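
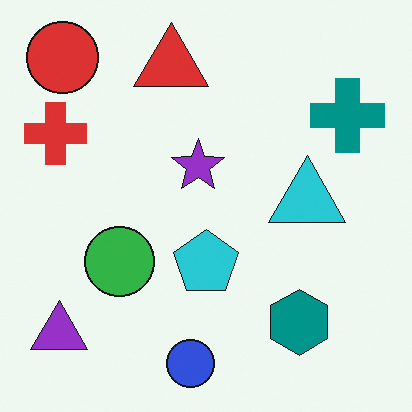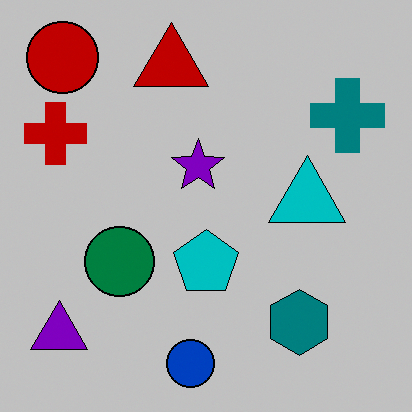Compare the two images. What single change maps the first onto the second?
This is the original image aggressively posterized.

Each flat color has snapped to a coarser quantized level — most visibly, the near-white background has dropped to a flat grey.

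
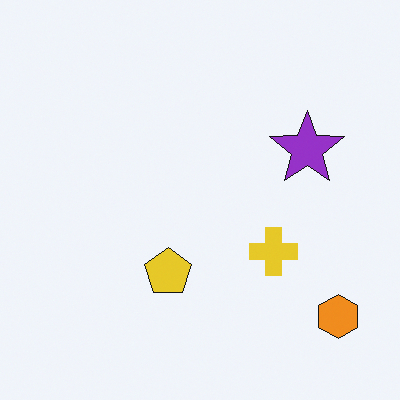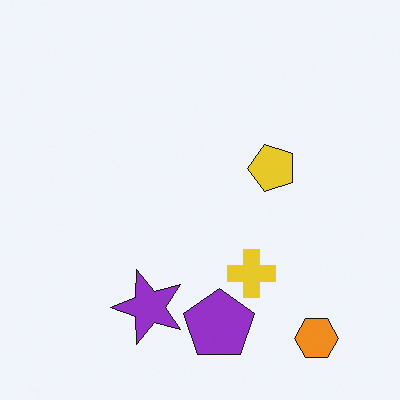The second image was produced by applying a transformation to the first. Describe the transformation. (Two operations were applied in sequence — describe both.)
Transposed (reflected across the top-left ↔ bottom-right diagonal), then overlaid with an additional purple pentagon.

Shapes have swapped their row and column positions — what was in the top-right is now in the bottom-left — a diagonal reflection. A purple pentagon appears in the second image that is absent from the first.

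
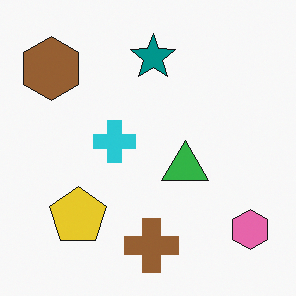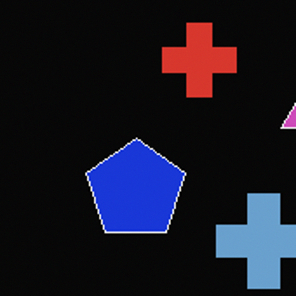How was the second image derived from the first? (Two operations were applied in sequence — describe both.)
It was color-inverted (negative), then cropped tightly and scaled back up.

The light background has become dark and every shape's color is its complement — a photographic negative. The visible shapes are larger and the field of view is narrower; shapes near the original edges may be partly or wholly outside the frame — a crop-and-rescale.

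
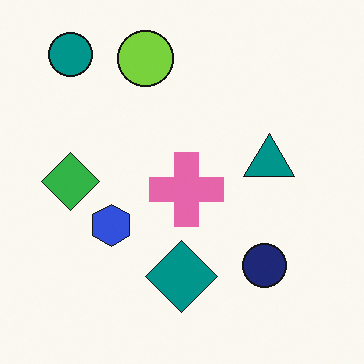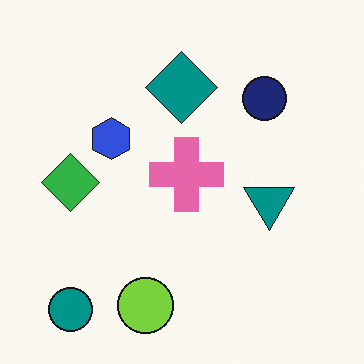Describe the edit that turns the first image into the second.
Flipped vertically (top ↔ bottom).

The teal circle is in the top-left of the first image and the bottom-left of the second — shapes on opposite sides of the horizontal midline have swapped in a mirror flip.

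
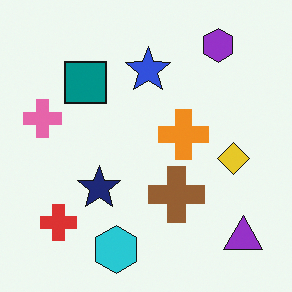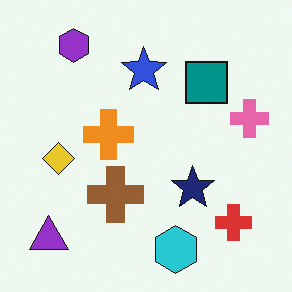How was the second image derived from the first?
This is the original image flipped horizontally (left ↔ right).

The pink cross is in the left of the first image and the right of the second — shapes on opposite sides of the vertical midline have swapped in a mirror flip.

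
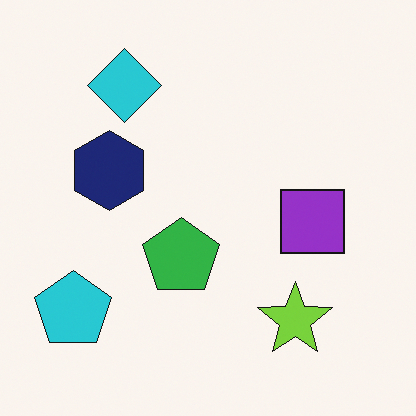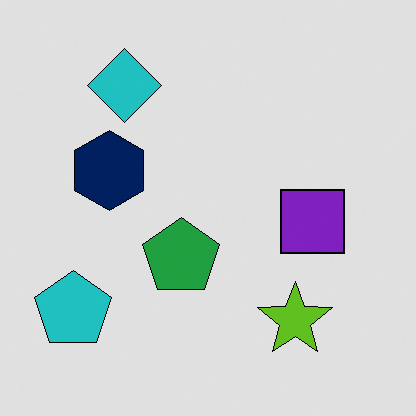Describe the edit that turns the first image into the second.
The second image is the first posterized to a reduced palette.

Each flat color has snapped to a coarser quantized level — most visibly, the near-white background has dropped to a flat grey.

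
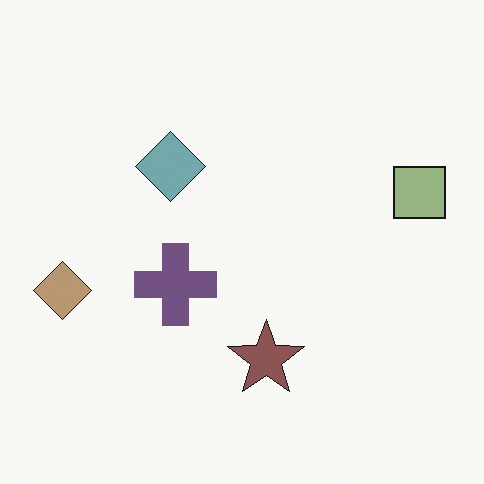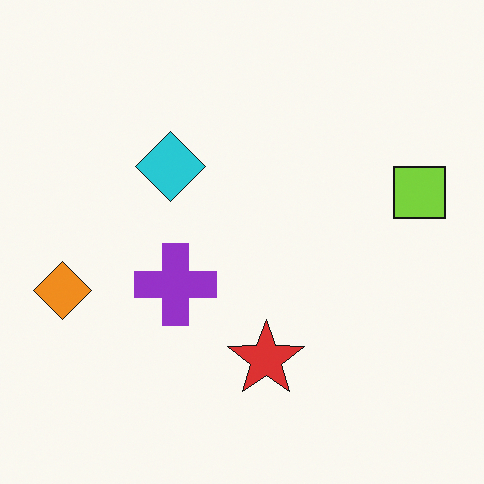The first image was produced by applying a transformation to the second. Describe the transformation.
It was made much more muted (saturation change).

All colors are more muted and greyish — a global saturation change.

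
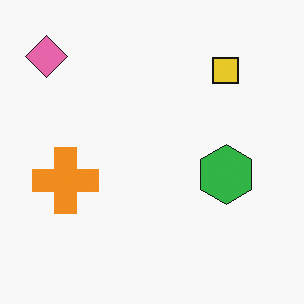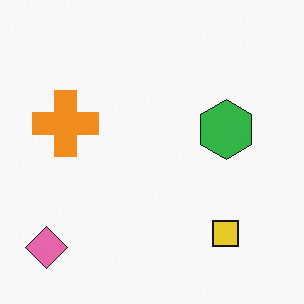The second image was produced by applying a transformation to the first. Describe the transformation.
Flipped vertically (top ↔ bottom).

The pink diamond is in the top-left of the first image and the bottom-left of the second — shapes on opposite sides of the horizontal midline have swapped in a mirror flip.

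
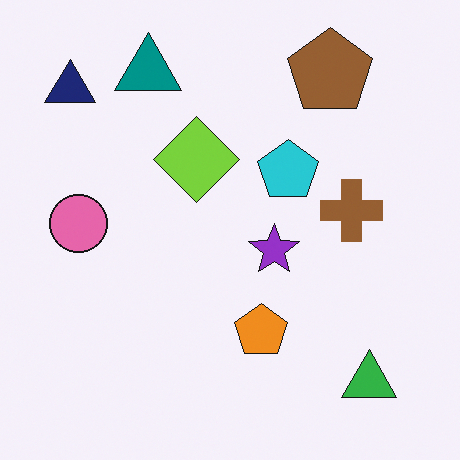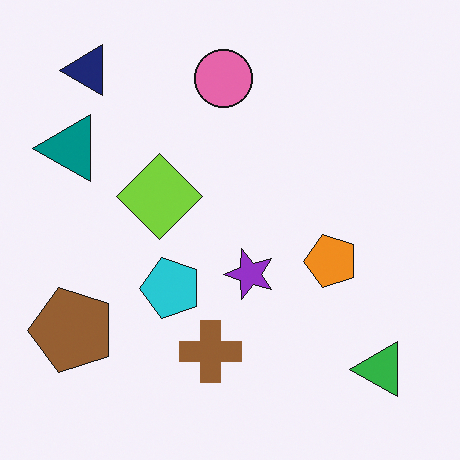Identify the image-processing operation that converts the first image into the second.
Transposed (reflected across the top-left ↔ bottom-right diagonal).

Shapes have swapped their row and column positions — what was in the top-right is now in the bottom-left — a diagonal reflection.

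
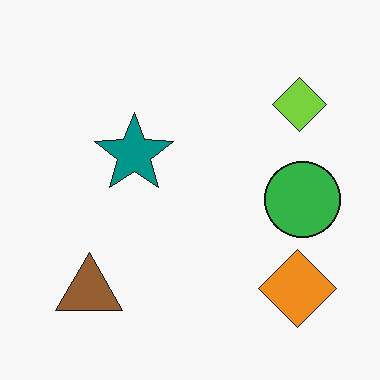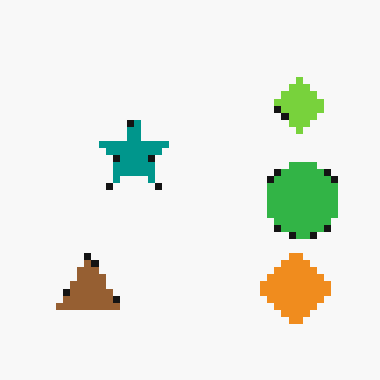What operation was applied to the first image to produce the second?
The transformation is: pixelated into visible square blocks.

Shapes are reduced to large square blocks; fine edges and outlines are lost — a downscale-then-upscale (mosaic) effect.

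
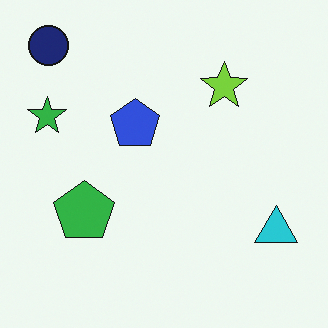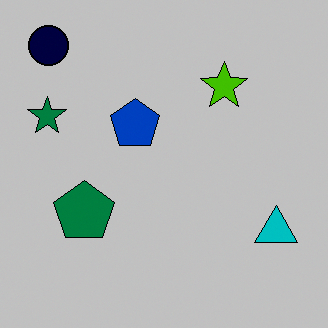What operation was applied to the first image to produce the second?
This is the original image heavily posterized to just a handful of flat colors.

Each flat color has snapped to a coarser quantized level — most visibly, the near-white background has dropped to a flat grey.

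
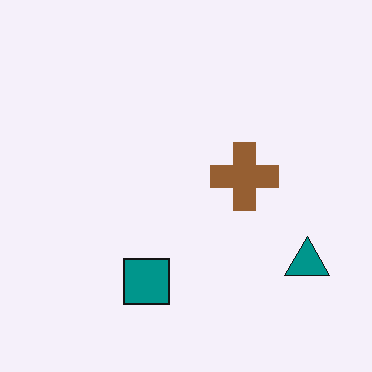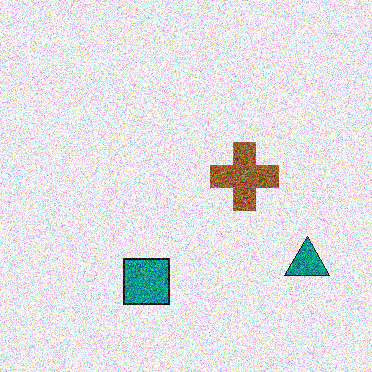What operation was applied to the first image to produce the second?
The transformation is: degraded with heavy additive noise.

Random speckle covers the whole image, including the flat background.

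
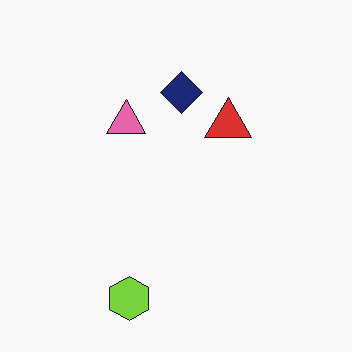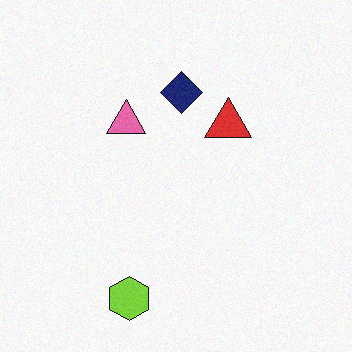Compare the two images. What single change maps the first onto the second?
The transformation is: degraded with light additive noise.

Random speckle covers the whole image, including the flat background.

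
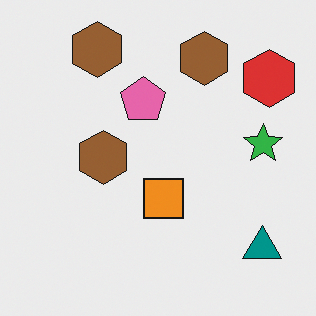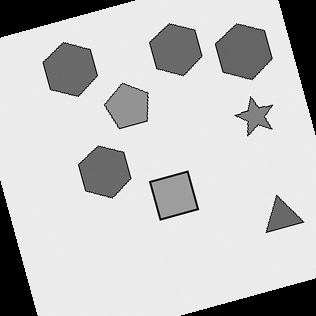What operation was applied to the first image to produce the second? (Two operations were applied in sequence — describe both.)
This is the original image rotated counter-clockwise by a moderate amount, then converted to grayscale.

Every shape is tilted by the same angle and the image corners show triangular fill wedges — a whole-image rotation by a non-right angle. All color is removed — every shape is now a shade of grey.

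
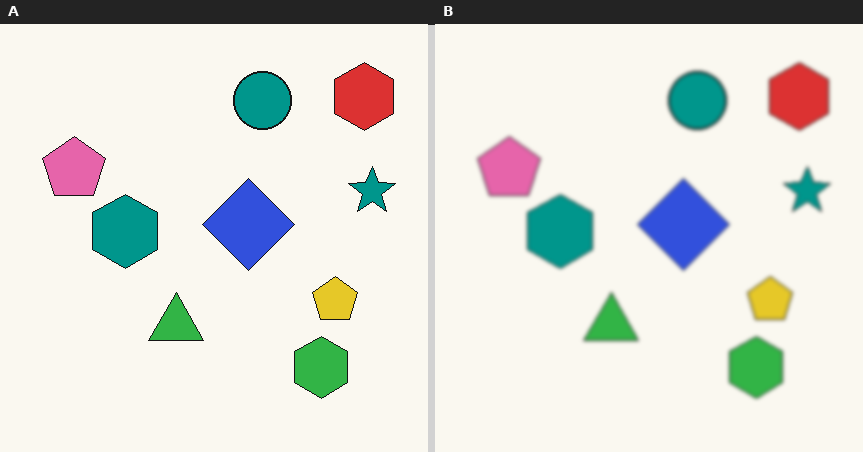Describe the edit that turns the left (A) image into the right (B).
This is the original image slightly softened.

Shape edges and outlines are uniformly softened across the whole image.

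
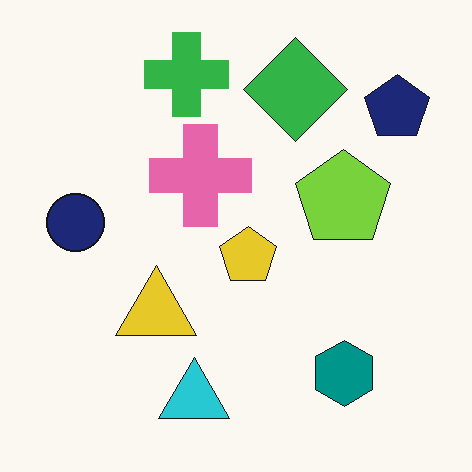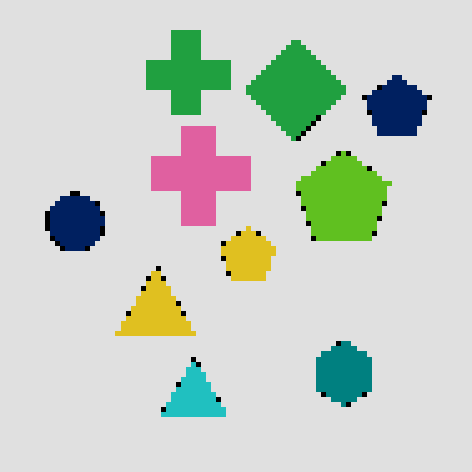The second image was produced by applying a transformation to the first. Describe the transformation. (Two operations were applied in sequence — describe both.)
The image was lightly pixelated (a mild mosaic effect), then moderately posterized.

Shapes are reduced to large square blocks; fine edges and outlines are lost — a downscale-then-upscale (mosaic) effect. Each flat color has snapped to a coarser quantized level — most visibly, the near-white background has dropped to a flat grey.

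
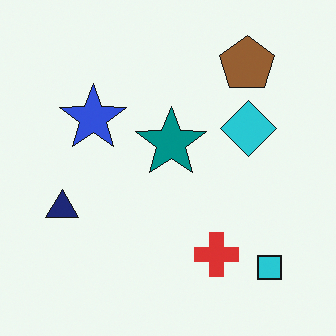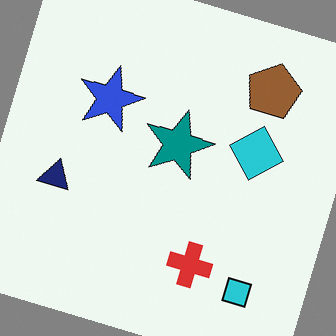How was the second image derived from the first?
The image was rotated clockwise by a moderate amount.

Every shape is tilted by the same angle and the image corners show triangular fill wedges — a whole-image rotation by a non-right angle.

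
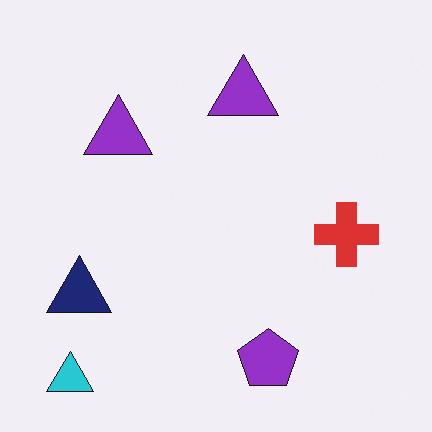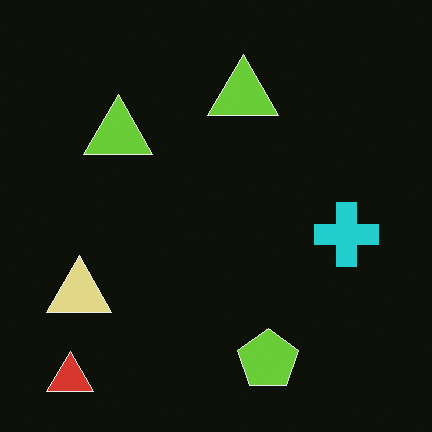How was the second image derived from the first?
The second image is the first color-inverted (negative).

The light background has become dark and every shape's color is its complement — a photographic negative.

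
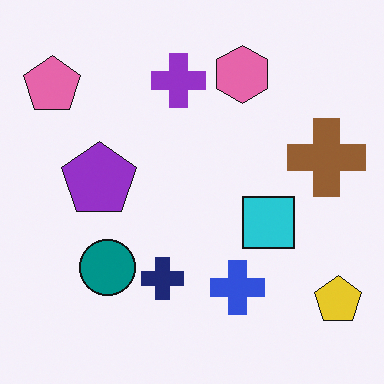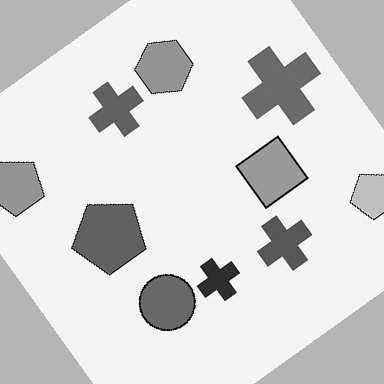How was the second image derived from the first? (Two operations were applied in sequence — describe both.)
The transformation is: converted to grayscale, then rotated counter-clockwise by a large amount — several tens of degrees.

All color is removed — every shape is now a shade of grey. Every shape is tilted by the same angle and the image corners show triangular fill wedges — a whole-image rotation by a non-right angle.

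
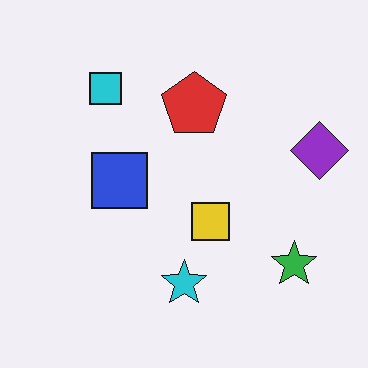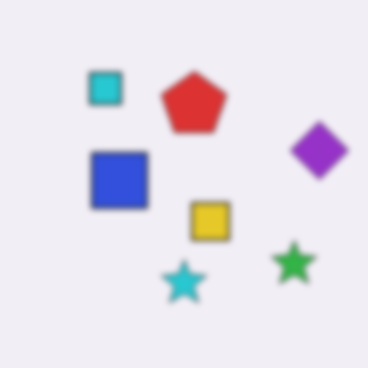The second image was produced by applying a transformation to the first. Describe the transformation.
This is the original image moderately blurred.

Shape edges and outlines are uniformly softened across the whole image.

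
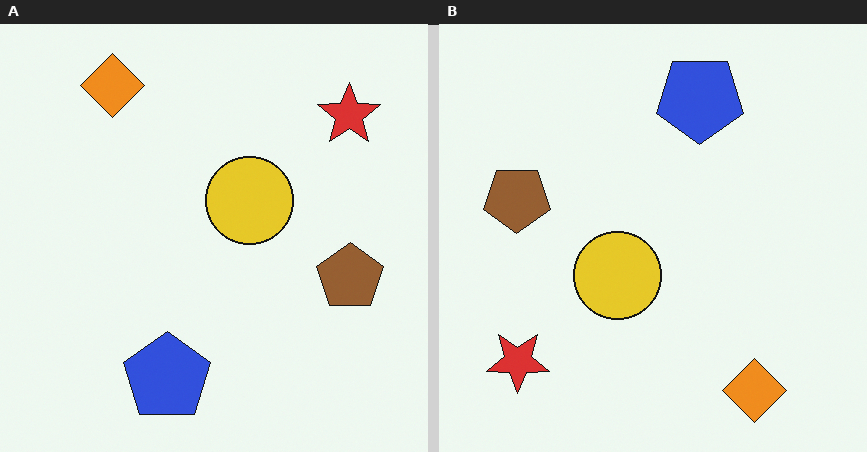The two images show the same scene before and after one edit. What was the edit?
This is the original image rotated 180°.

The orange diamond sits in the top-left of the left (A) image and the bottom-right of the right (B) — consistent with a whole-image 180° rotation.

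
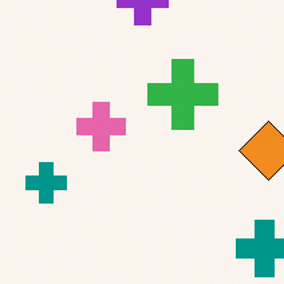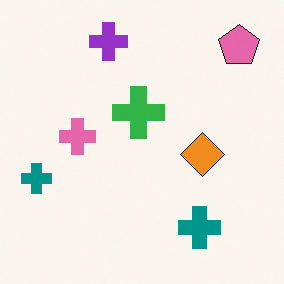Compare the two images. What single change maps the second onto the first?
The transformation is: cropped slightly and scaled back up.

The visible shapes are larger and the field of view is narrower; shapes near the original edges may be partly or wholly outside the frame — a crop-and-rescale.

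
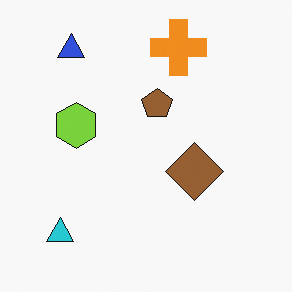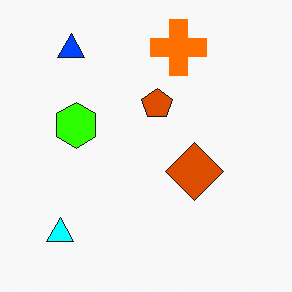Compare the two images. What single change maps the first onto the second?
This is the original image heavily oversaturated.

All colors are more vivid — a global saturation change.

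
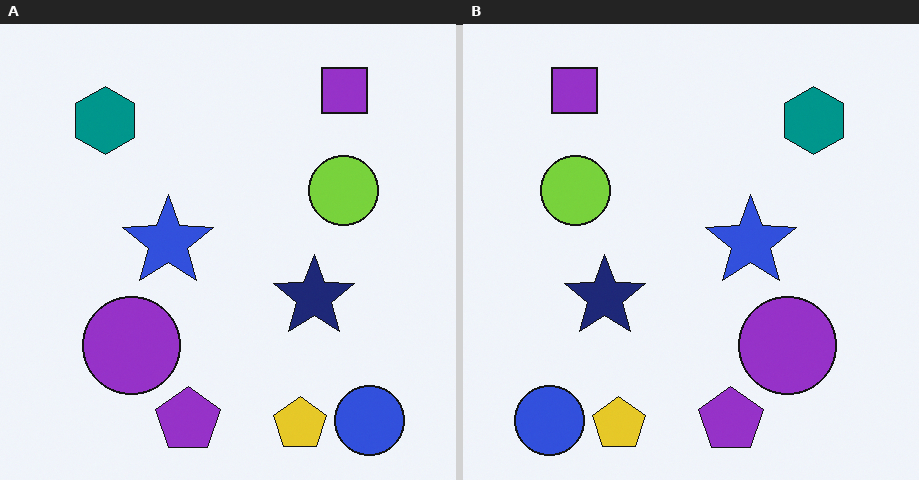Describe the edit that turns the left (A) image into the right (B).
This is the original image flipped horizontally (left ↔ right).

The blue circle is in the bottom-right of the left (A) image and the bottom-left of the right (B) — shapes on opposite sides of the vertical midline have swapped in a mirror flip.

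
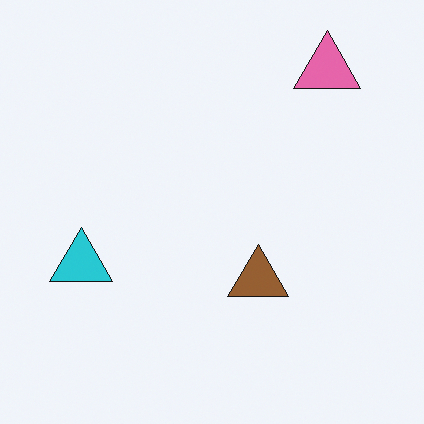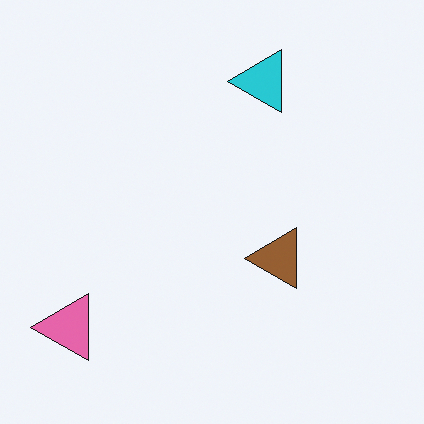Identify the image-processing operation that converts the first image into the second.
The transformation is: transposed (reflected across the top-left ↔ bottom-right diagonal).

Shapes have swapped their row and column positions — what was in the top-right is now in the bottom-left — a diagonal reflection.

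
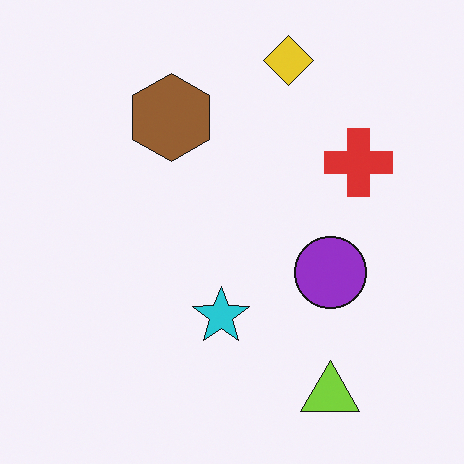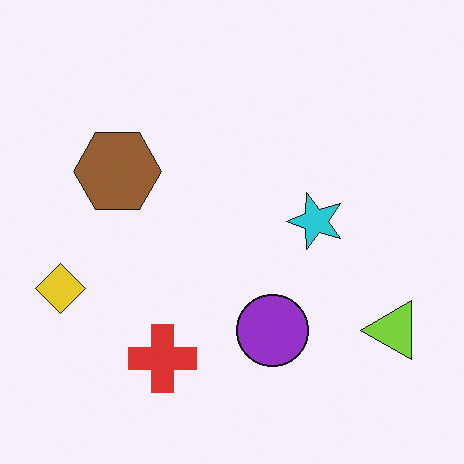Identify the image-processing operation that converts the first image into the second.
The transformation is: transposed (reflected across the top-left ↔ bottom-right diagonal).

Shapes have swapped their row and column positions — what was in the top-right is now in the bottom-left — a diagonal reflection.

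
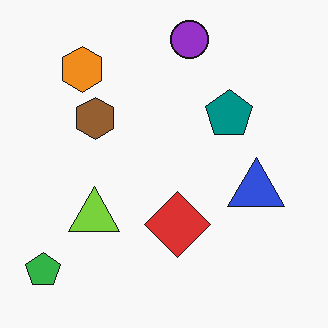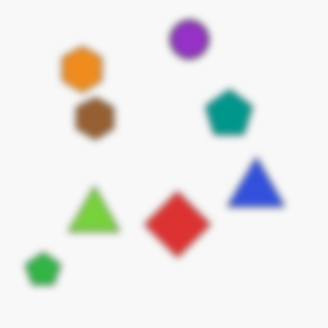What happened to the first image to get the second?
The transformation is: noticeably gaussian-blurred.

Shape edges and outlines are uniformly softened across the whole image.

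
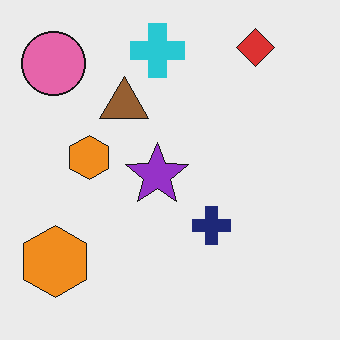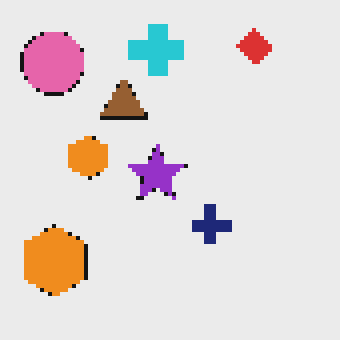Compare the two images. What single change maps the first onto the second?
This is the original image mildly pixelated.

Shapes are reduced to large square blocks; fine edges and outlines are lost — a downscale-then-upscale (mosaic) effect.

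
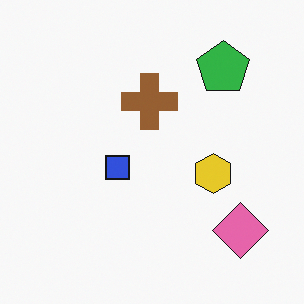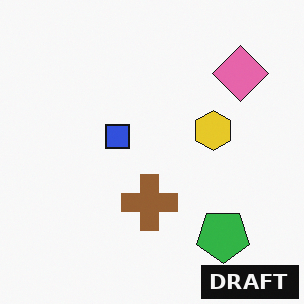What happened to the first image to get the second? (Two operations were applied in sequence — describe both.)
The image was flipped vertically (top ↔ bottom), then watermarked with the text "DRAFT" in the lower-right corner.

The green pentagon is in the top-right of the first image and the bottom-right of the second — shapes on opposite sides of the horizontal midline have swapped in a mirror flip. A dark label reading "DRAFT" appears in the lower-right corner.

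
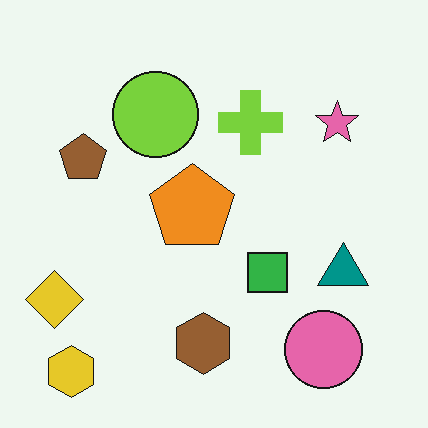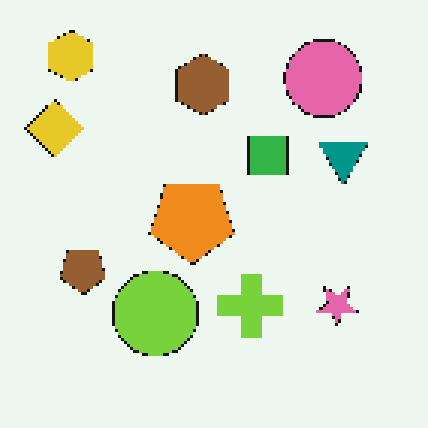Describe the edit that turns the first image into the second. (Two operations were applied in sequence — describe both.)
The second image is the first flipped vertically (top ↔ bottom), then lightly pixelated (a mild mosaic effect).

The yellow hexagon is in the bottom-left of the first image and the top-left of the second — shapes on opposite sides of the horizontal midline have swapped in a mirror flip. Shapes are reduced to large square blocks; fine edges and outlines are lost — a downscale-then-upscale (mosaic) effect.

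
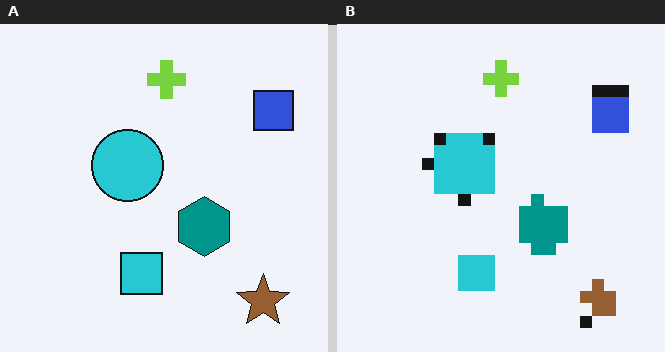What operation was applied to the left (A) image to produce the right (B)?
Heavily pixelated into large blocks.

Shapes are reduced to large square blocks; fine edges and outlines are lost — a downscale-then-upscale (mosaic) effect.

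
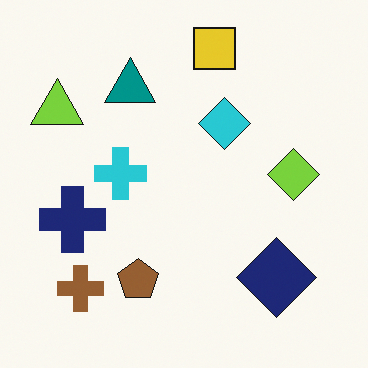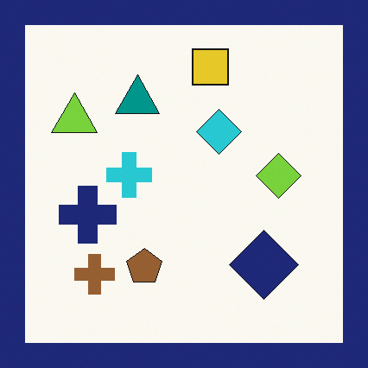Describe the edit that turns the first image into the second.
The second image is the first framed with a navy border.

A solid navy frame runs around the edge of the second image, with the content slightly shrunk inside it.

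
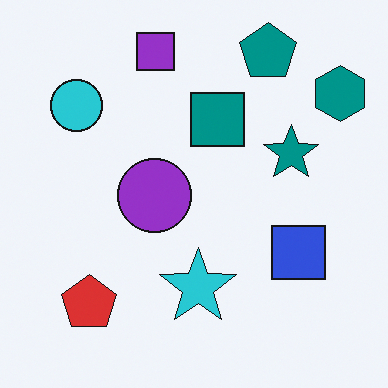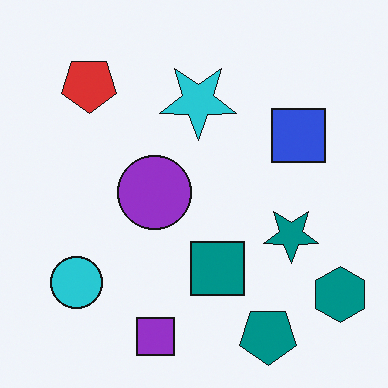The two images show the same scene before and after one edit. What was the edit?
The second image is the first flipped vertically (top ↔ bottom).

The purple square is in the top of the first image and the bottom of the second — shapes on opposite sides of the horizontal midline have swapped in a mirror flip.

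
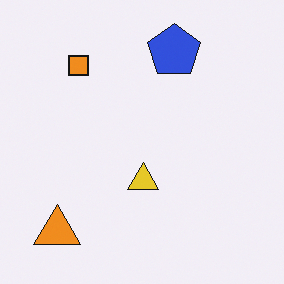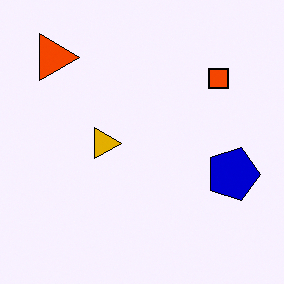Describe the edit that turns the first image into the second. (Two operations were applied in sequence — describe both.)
The second image is the first rotated 90° clockwise, then boosted in contrast.

The orange triangle sits in the bottom-left of the first image and the top-left of the second — consistent with a whole-image 90° clockwise rotation. Tones are pushed away from mid-grey across the whole image — a global contrast change.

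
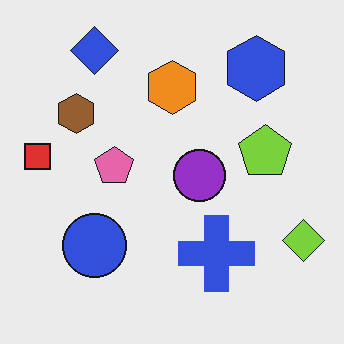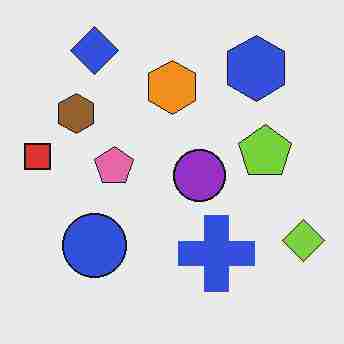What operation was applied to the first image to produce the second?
The transformation is: degraded with heavy JPEG compression.

Blocky 8×8 compression artifacts appear around shape edges and the flat background shows ringing — characteristic JPEG degradation.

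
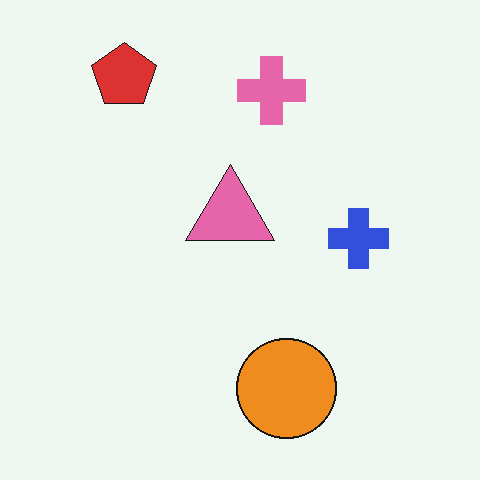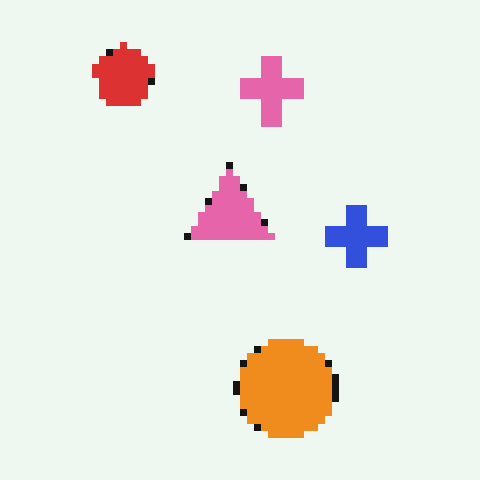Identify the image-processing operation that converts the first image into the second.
The image was pixelated into visible square blocks.

Shapes are reduced to large square blocks; fine edges and outlines are lost — a downscale-then-upscale (mosaic) effect.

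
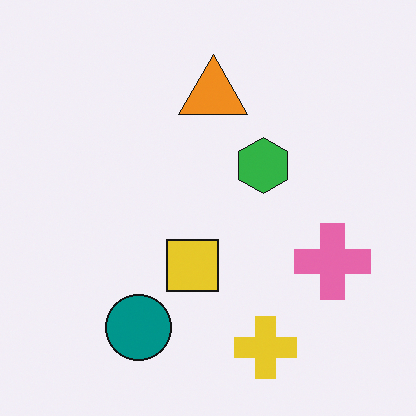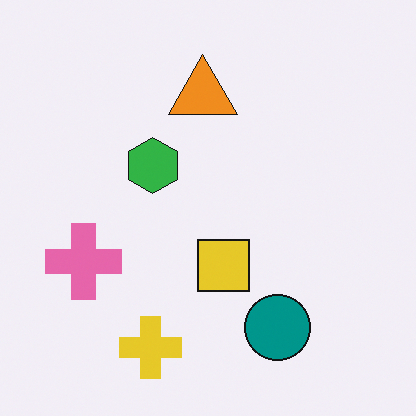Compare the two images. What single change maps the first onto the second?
This is the original image flipped horizontally (left ↔ right).

The pink cross is in the right of the first image and the left of the second — shapes on opposite sides of the vertical midline have swapped in a mirror flip.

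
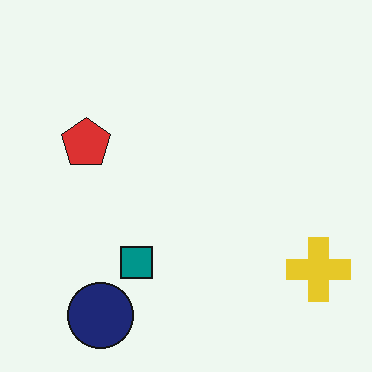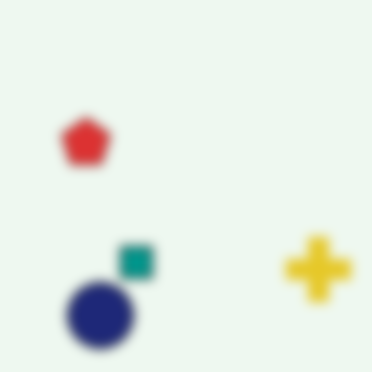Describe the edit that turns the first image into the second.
This is the original image heavily blurred.

Shape edges and outlines are uniformly softened across the whole image.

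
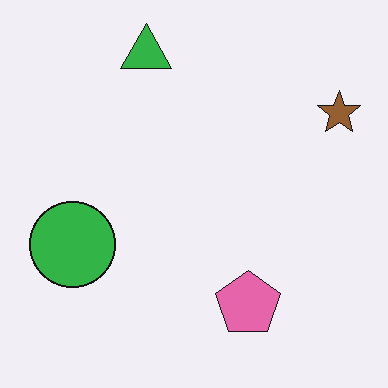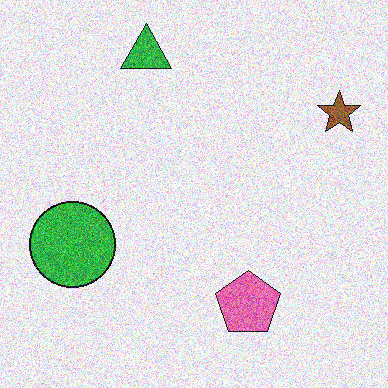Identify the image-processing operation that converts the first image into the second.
The second image is the first degraded with heavy additive noise.

Random speckle covers the whole image, including the flat background.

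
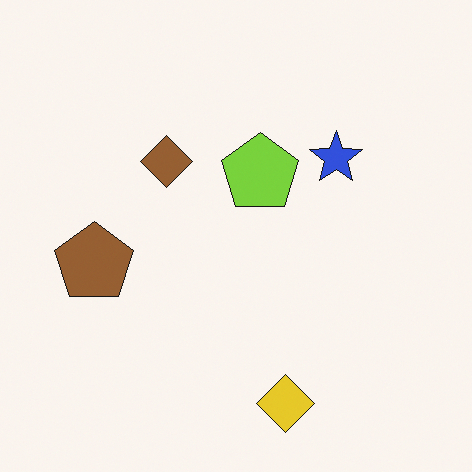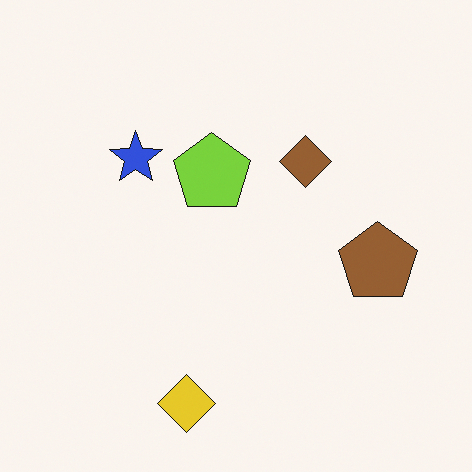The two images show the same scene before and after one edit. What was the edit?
The transformation is: flipped horizontally (left ↔ right).

The brown pentagon is in the left of the first image and the right of the second — shapes on opposite sides of the vertical midline have swapped in a mirror flip.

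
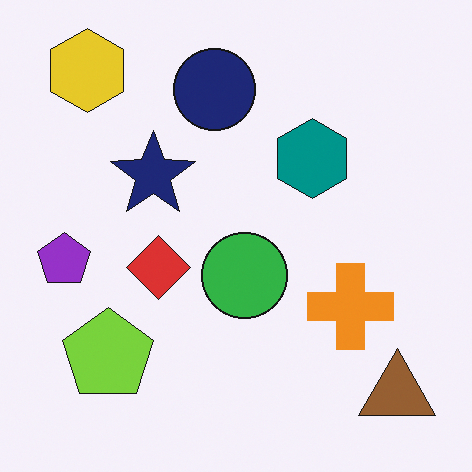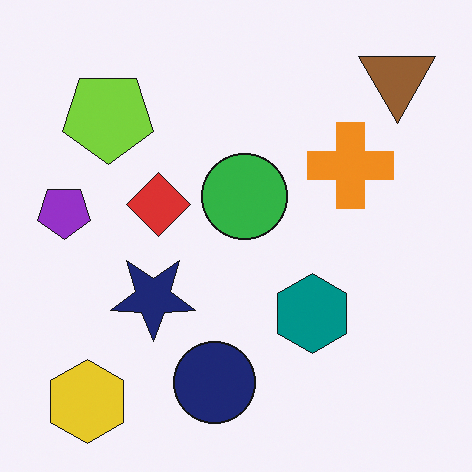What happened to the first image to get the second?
The image was flipped vertically (top ↔ bottom).

The yellow hexagon is in the top-left of the first image and the bottom-left of the second — shapes on opposite sides of the horizontal midline have swapped in a mirror flip.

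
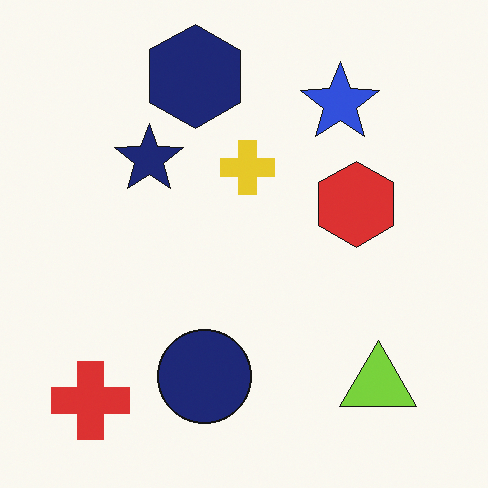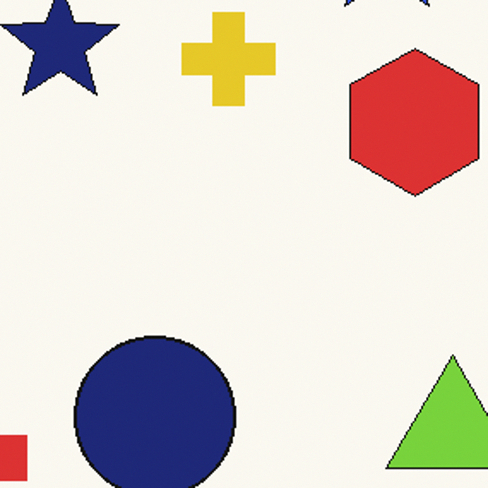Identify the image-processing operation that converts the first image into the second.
The image was cropped to a noticeably smaller region and rescaled.

The visible shapes are larger and the field of view is narrower; shapes near the original edges may be partly or wholly outside the frame — a crop-and-rescale.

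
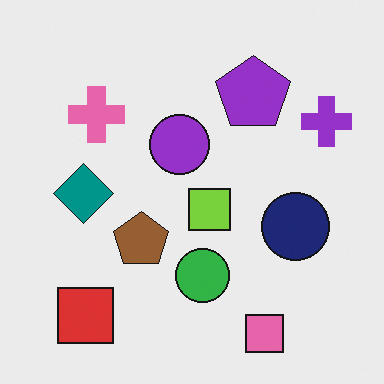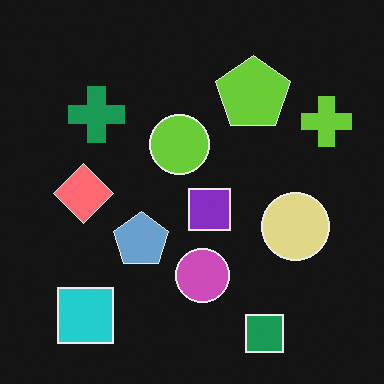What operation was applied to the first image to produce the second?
The second image is the first color-inverted (negative).

The light background has become dark and every shape's color is its complement — a photographic negative.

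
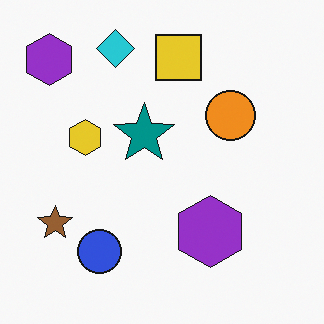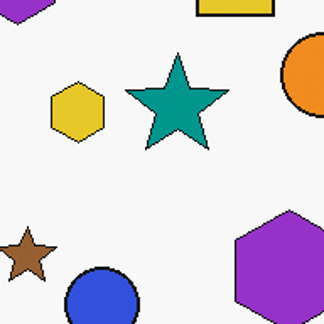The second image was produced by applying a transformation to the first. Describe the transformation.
The transformation is: cropped to a noticeably smaller region and rescaled.

The visible shapes are larger and the field of view is narrower; shapes near the original edges may be partly or wholly outside the frame — a crop-and-rescale.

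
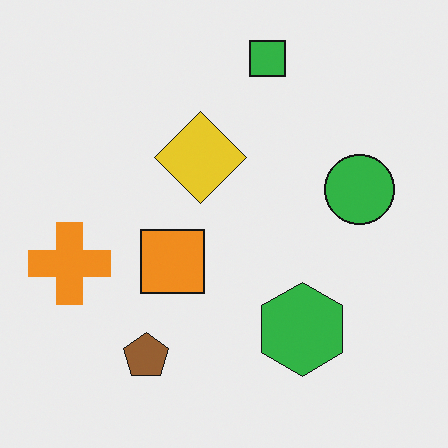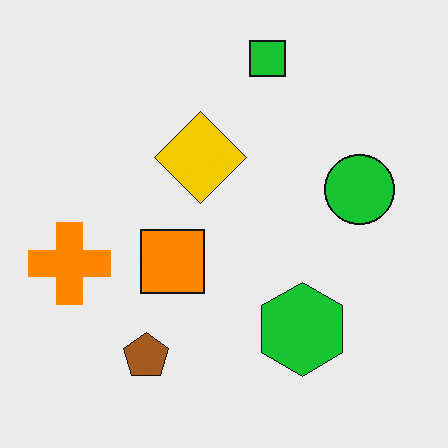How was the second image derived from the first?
The second image is the first slightly oversaturated.

All colors are more vivid — a global saturation change.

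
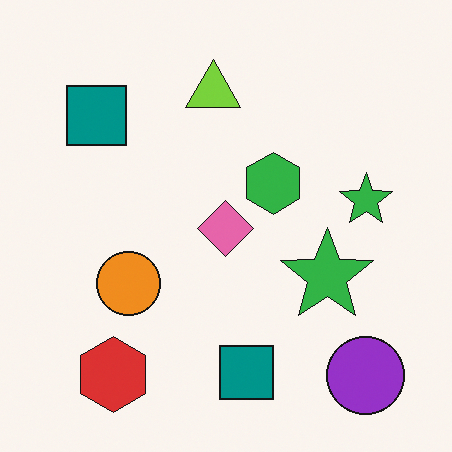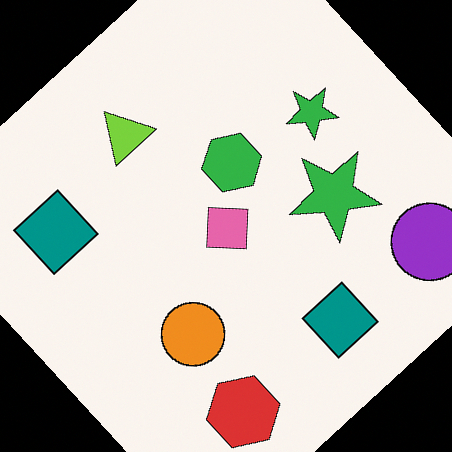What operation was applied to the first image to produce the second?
It was rotated counter-clockwise by a large amount — several tens of degrees.

Every shape is tilted by the same angle and the image corners show triangular fill wedges — a whole-image rotation by a non-right angle.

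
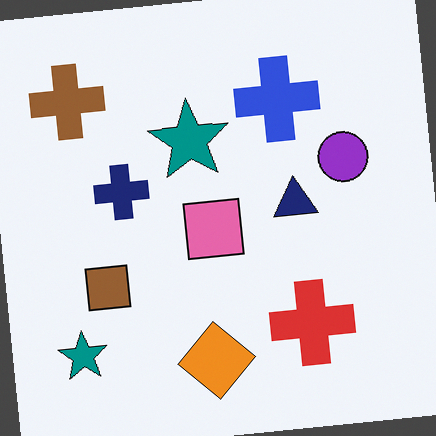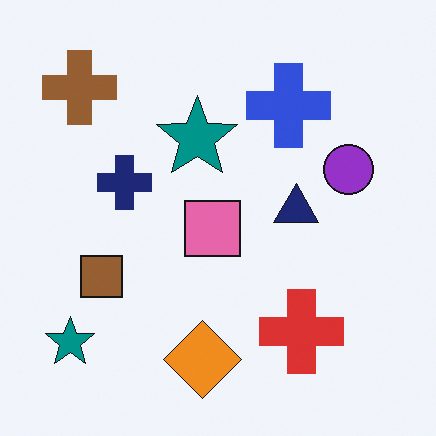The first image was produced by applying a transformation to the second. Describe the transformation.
The transformation is: rotated counter-clockwise by a few degrees.

Every shape is tilted by the same angle and the image corners show triangular fill wedges — a whole-image rotation by a non-right angle.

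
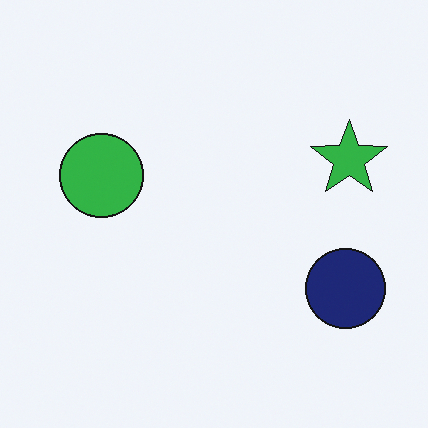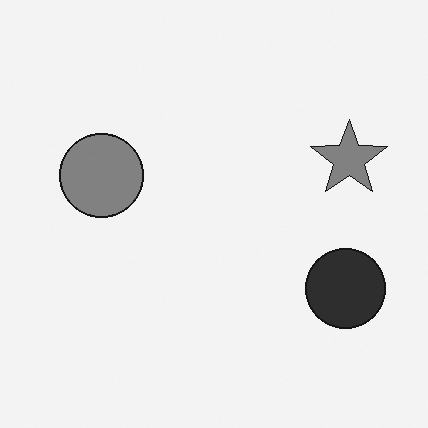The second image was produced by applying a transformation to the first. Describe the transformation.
It was converted to grayscale.

All color is removed — every shape is now a shade of grey.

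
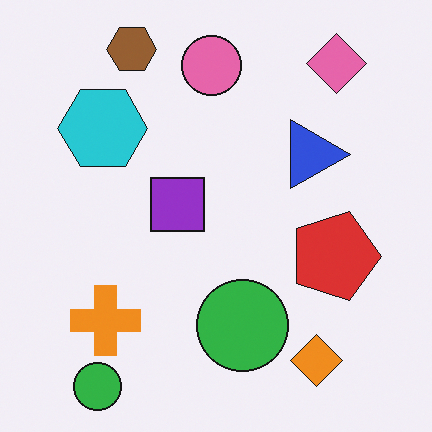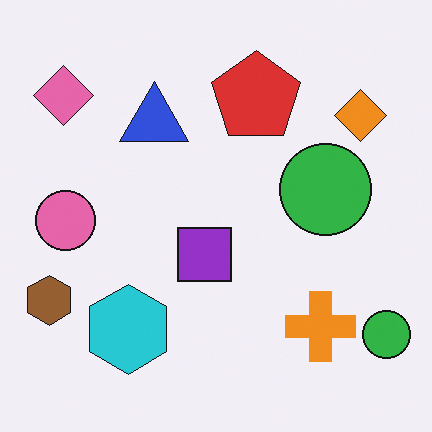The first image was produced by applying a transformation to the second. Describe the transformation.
Rotated 90° clockwise.

The pink diamond sits in the top-left of the second image and the top-right of the first — consistent with a whole-image 90° clockwise rotation.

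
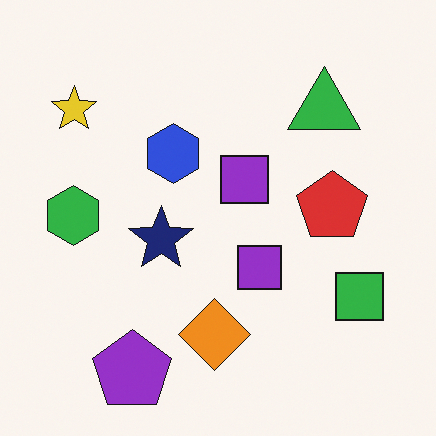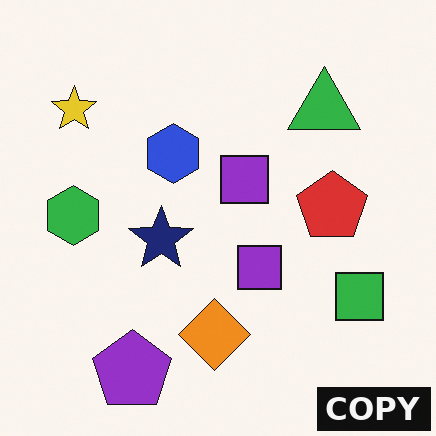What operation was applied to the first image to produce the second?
It was watermarked with the text "COPY" in the lower-right corner.

A dark label reading "COPY" appears in the lower-right corner.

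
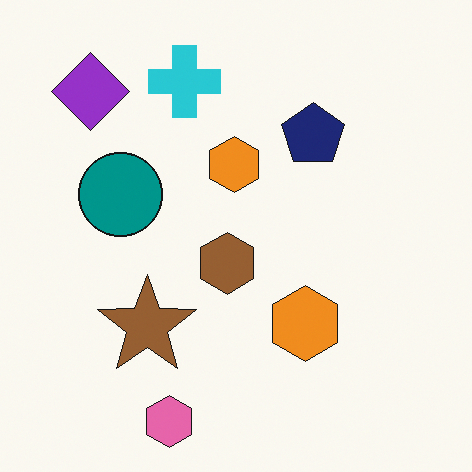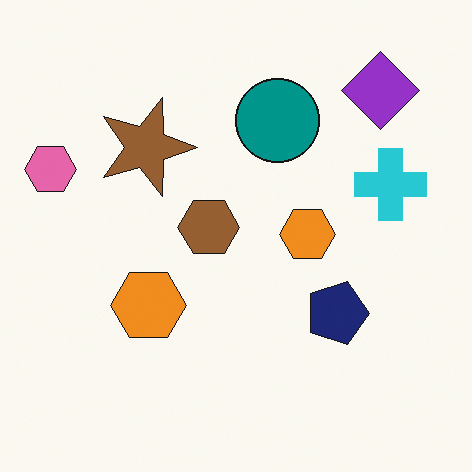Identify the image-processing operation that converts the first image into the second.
This is the original image rotated 90° clockwise.

The purple diamond sits in the top-left of the first image and the top-right of the second — consistent with a whole-image 90° clockwise rotation.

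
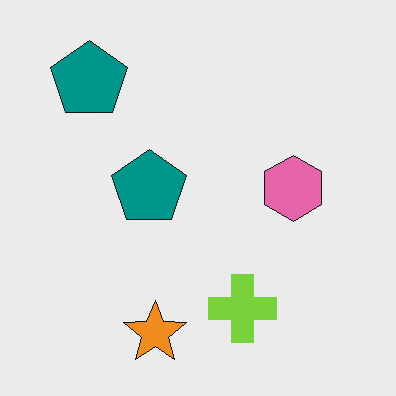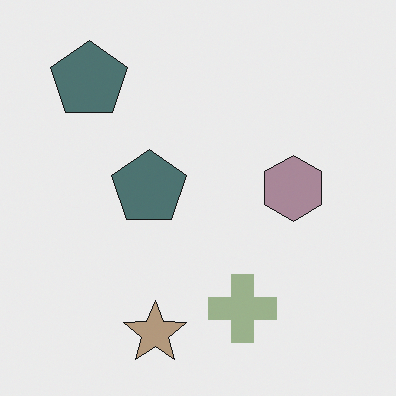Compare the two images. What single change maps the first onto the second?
Made much more muted (saturation change).

All colors are more muted and greyish — a global saturation change.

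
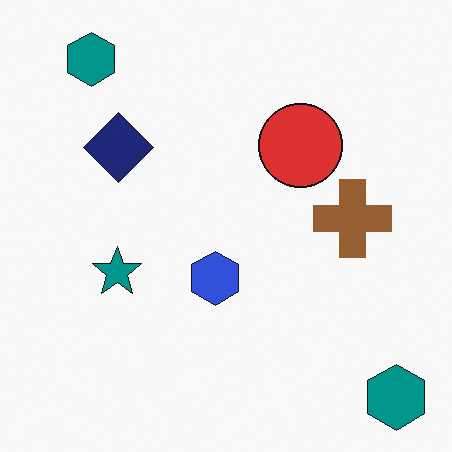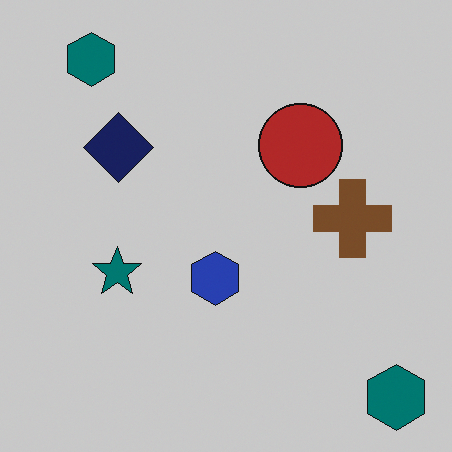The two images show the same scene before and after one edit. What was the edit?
Darkened a little.

Every pixel — background and shapes alike — is uniformly darkened.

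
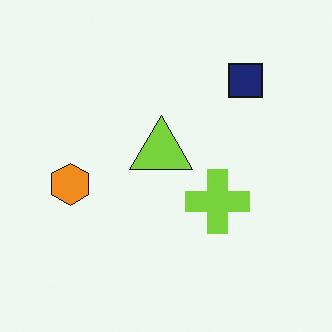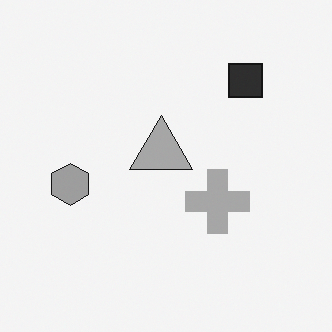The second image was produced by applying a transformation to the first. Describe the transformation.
The transformation is: converted to grayscale.

All color is removed — every shape is now a shade of grey.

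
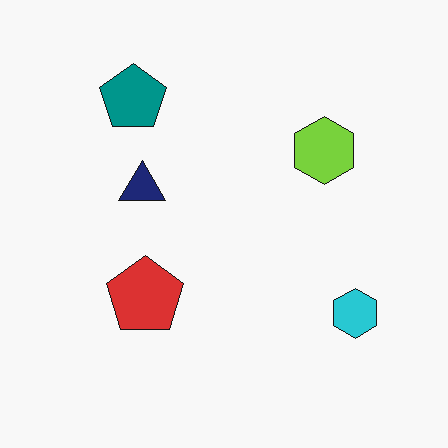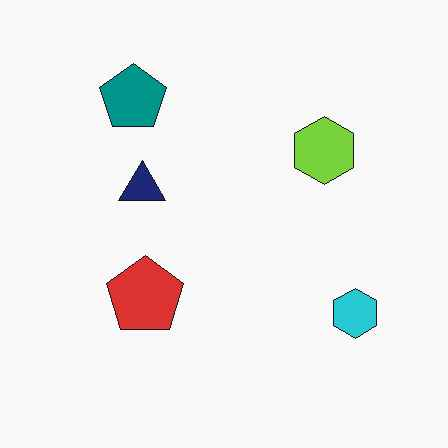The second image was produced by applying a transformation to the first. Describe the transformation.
The second image is the first given moderate JPEG compression.

Blocky 8×8 compression artifacts appear around shape edges and the flat background shows ringing — characteristic JPEG degradation.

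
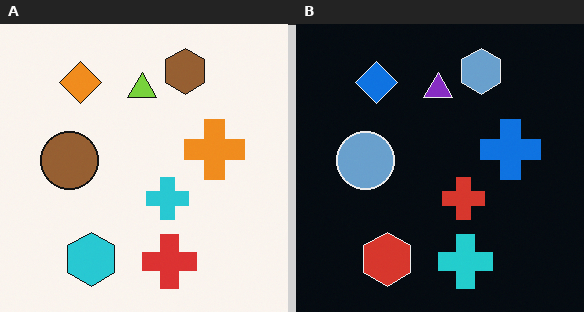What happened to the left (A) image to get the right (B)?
The right (B) image is the left (A) color-inverted (negative).

The light background has become dark and every shape's color is its complement — a photographic negative.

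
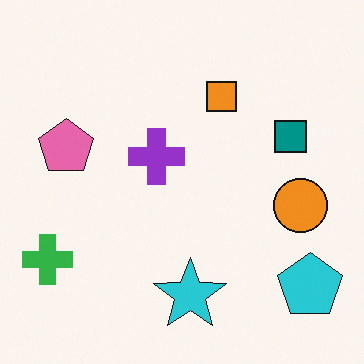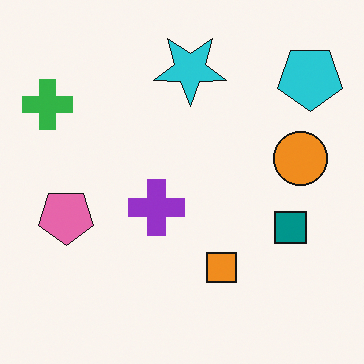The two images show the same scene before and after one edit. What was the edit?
This is the original image flipped vertically (top ↔ bottom).

The cyan star is in the bottom of the first image and the top of the second — shapes on opposite sides of the horizontal midline have swapped in a mirror flip.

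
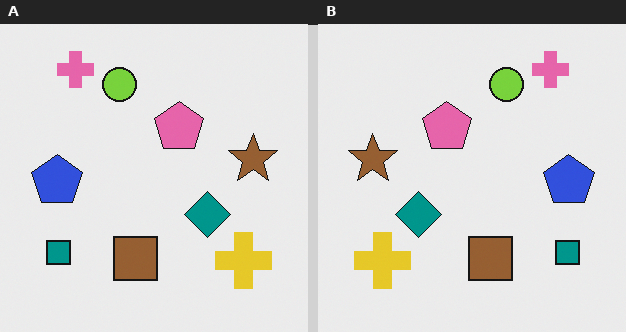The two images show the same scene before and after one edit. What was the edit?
It was flipped horizontally (left ↔ right).

The brown star is in the right of the left (A) image and the left of the right (B) — shapes on opposite sides of the vertical midline have swapped in a mirror flip.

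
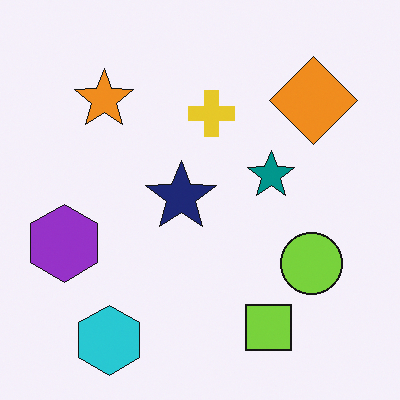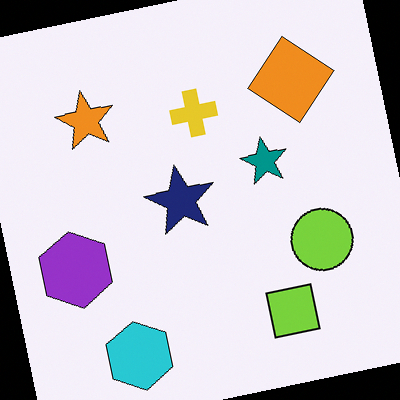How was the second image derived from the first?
The image was rotated counter-clockwise by a few degrees.

Every shape is tilted by the same angle and the image corners show triangular fill wedges — a whole-image rotation by a non-right angle.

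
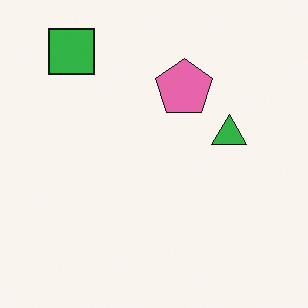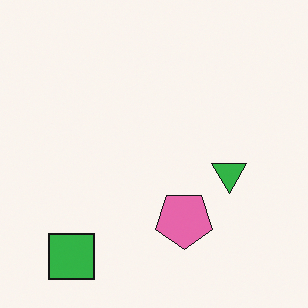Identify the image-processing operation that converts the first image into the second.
The transformation is: flipped vertically (top ↔ bottom).

The green square is in the top-left of the first image and the bottom-left of the second — shapes on opposite sides of the horizontal midline have swapped in a mirror flip.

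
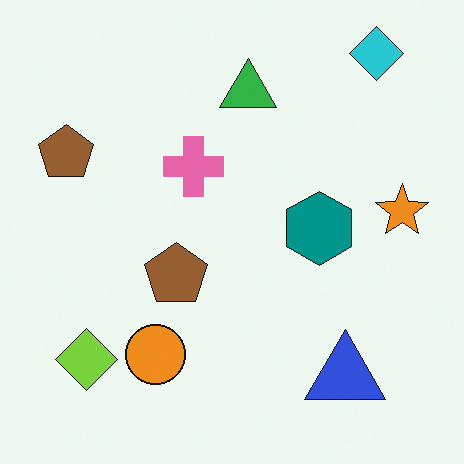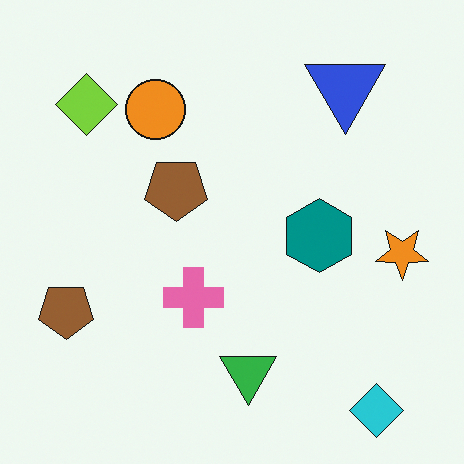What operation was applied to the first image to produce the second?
The transformation is: flipped vertically (top ↔ bottom).

The cyan diamond is in the top-right of the first image and the bottom-right of the second — shapes on opposite sides of the horizontal midline have swapped in a mirror flip.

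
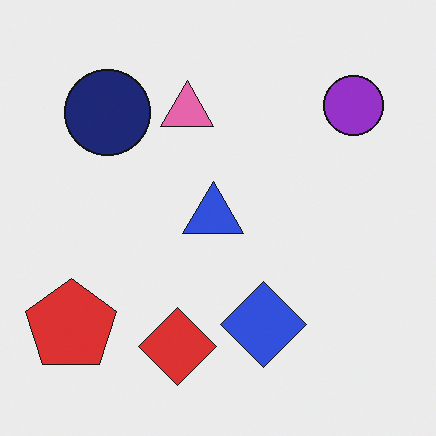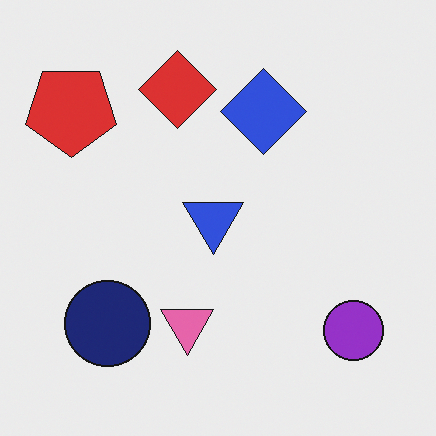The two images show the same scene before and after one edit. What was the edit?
Flipped vertically (top ↔ bottom).

The red diamond is in the bottom of the first image and the top of the second — shapes on opposite sides of the horizontal midline have swapped in a mirror flip.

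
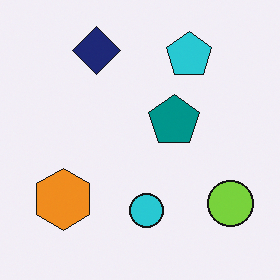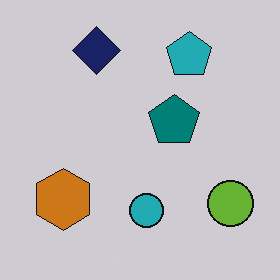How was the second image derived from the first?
It was slightly darkened.

Every pixel — background and shapes alike — is uniformly darkened.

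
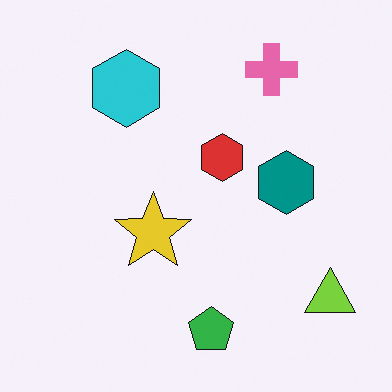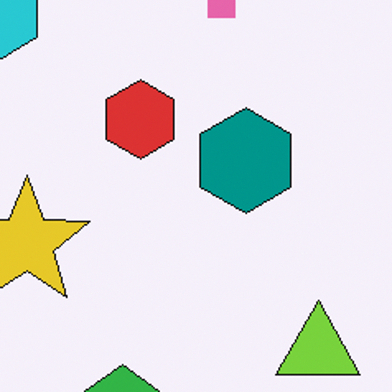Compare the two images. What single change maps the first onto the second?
The image was cropped to a noticeably smaller region and rescaled.

The visible shapes are larger and the field of view is narrower; shapes near the original edges may be partly or wholly outside the frame — a crop-and-rescale.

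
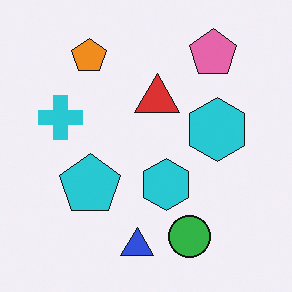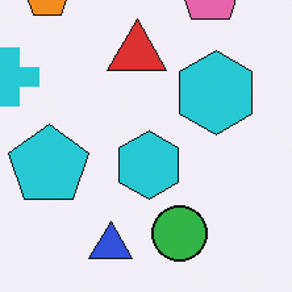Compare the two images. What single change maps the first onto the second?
This is the original image cropped slightly and scaled back up.

The visible shapes are larger and the field of view is narrower; shapes near the original edges may be partly or wholly outside the frame — a crop-and-rescale.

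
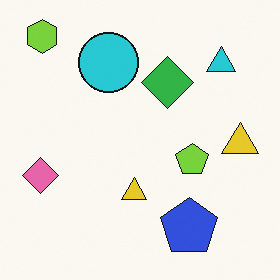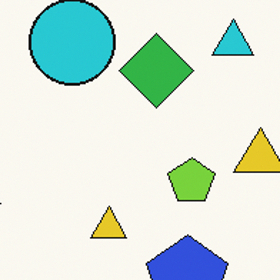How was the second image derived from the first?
The second image is the first cropped to a modestly smaller region and rescaled.

The visible shapes are larger and the field of view is narrower; shapes near the original edges may be partly or wholly outside the frame — a crop-and-rescale.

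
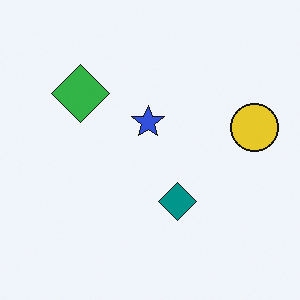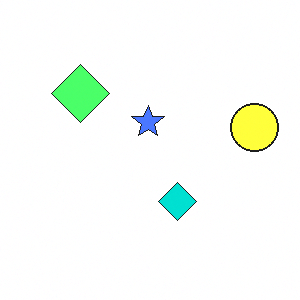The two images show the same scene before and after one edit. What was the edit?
It was substantially brightened.

Every pixel — background and shapes alike — is uniformly brightened.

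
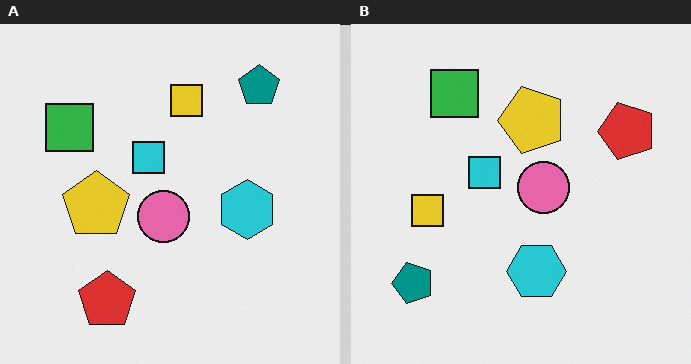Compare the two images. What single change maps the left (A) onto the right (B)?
The transformation is: transposed (reflected across the top-left ↔ bottom-right diagonal).

Shapes have swapped their row and column positions — what was in the top-right is now in the bottom-left — a diagonal reflection.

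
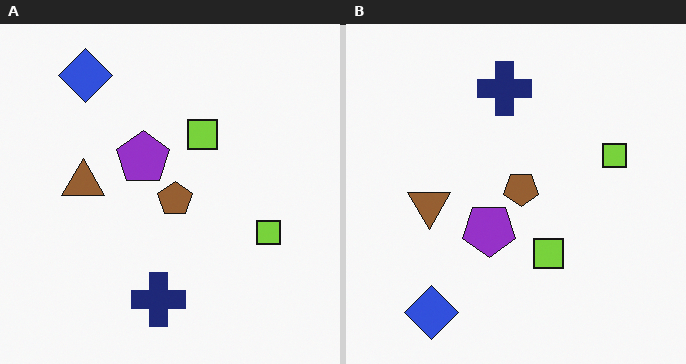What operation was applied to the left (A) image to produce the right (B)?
This is the original image flipped vertically (top ↔ bottom).

The blue diamond is in the top-left of the left (A) image and the bottom-left of the right (B) — shapes on opposite sides of the horizontal midline have swapped in a mirror flip.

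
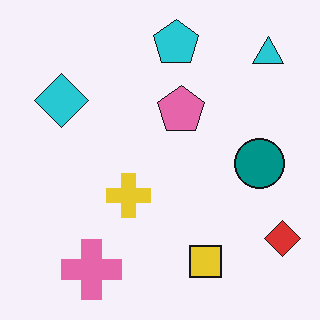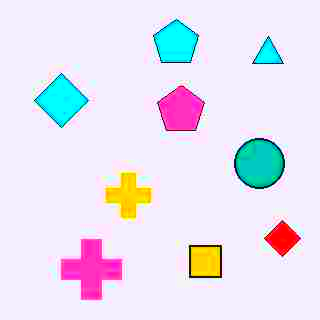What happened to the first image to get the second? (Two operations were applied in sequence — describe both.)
The image was degraded with heavy JPEG compression, then heavily oversaturated.

Blocky 8×8 compression artifacts appear around shape edges and the flat background shows ringing — characteristic JPEG degradation. All colors are more vivid — a global saturation change.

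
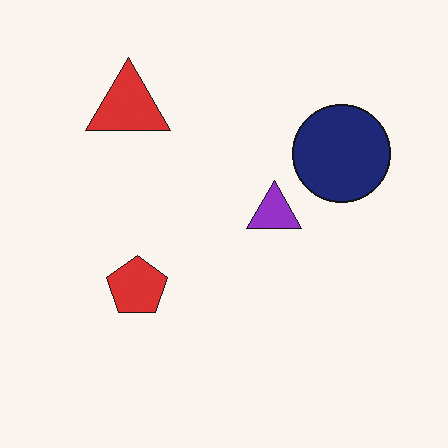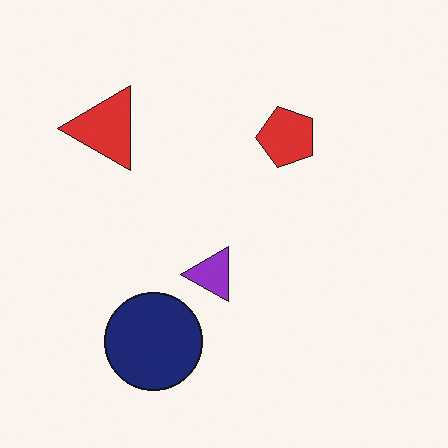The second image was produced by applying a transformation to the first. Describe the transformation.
It was transposed (reflected across the top-left ↔ bottom-right diagonal).

Shapes have swapped their row and column positions — what was in the top-right is now in the bottom-left — a diagonal reflection.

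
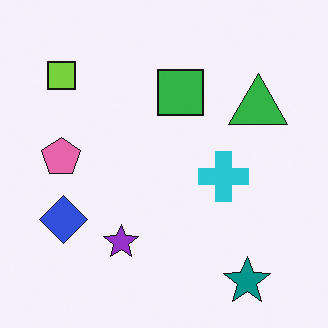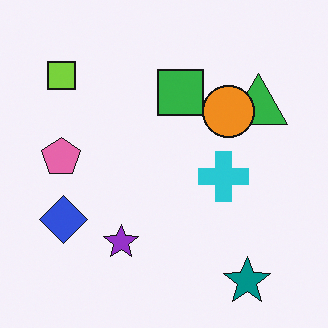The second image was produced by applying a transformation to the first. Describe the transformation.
It was overlaid with an additional orange circle.

An orange circle appears in the second image that is absent from the first.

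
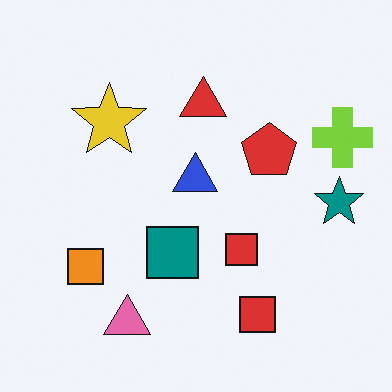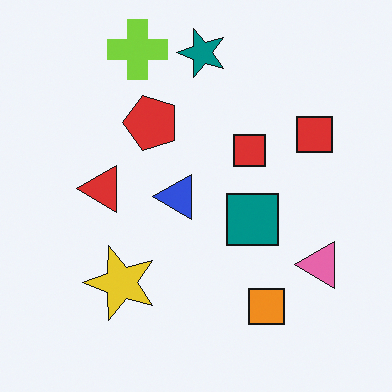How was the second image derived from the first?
The image was rotated 90° counter-clockwise.

The lime cross sits in the right of the first image and the top of the second — consistent with a whole-image 90° counter-clockwise rotation.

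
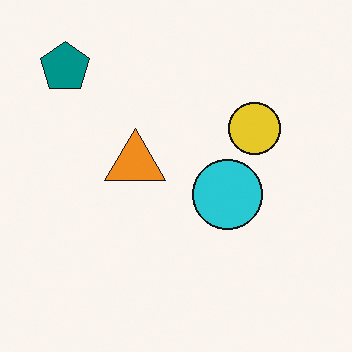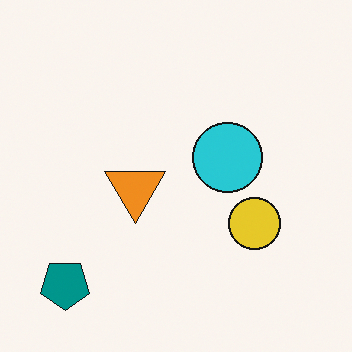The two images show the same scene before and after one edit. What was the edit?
Flipped vertically (top ↔ bottom).

The teal pentagon is in the top-left of the first image and the bottom-left of the second — shapes on opposite sides of the horizontal midline have swapped in a mirror flip.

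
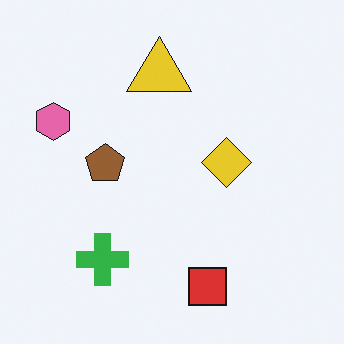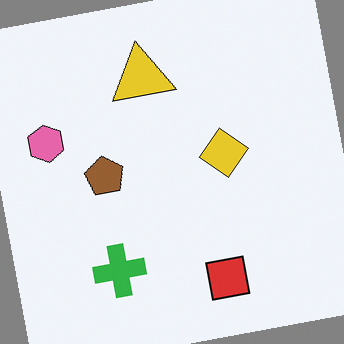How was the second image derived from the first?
This is the original image rotated counter-clockwise by a few degrees.

Every shape is tilted by the same angle and the image corners show triangular fill wedges — a whole-image rotation by a non-right angle.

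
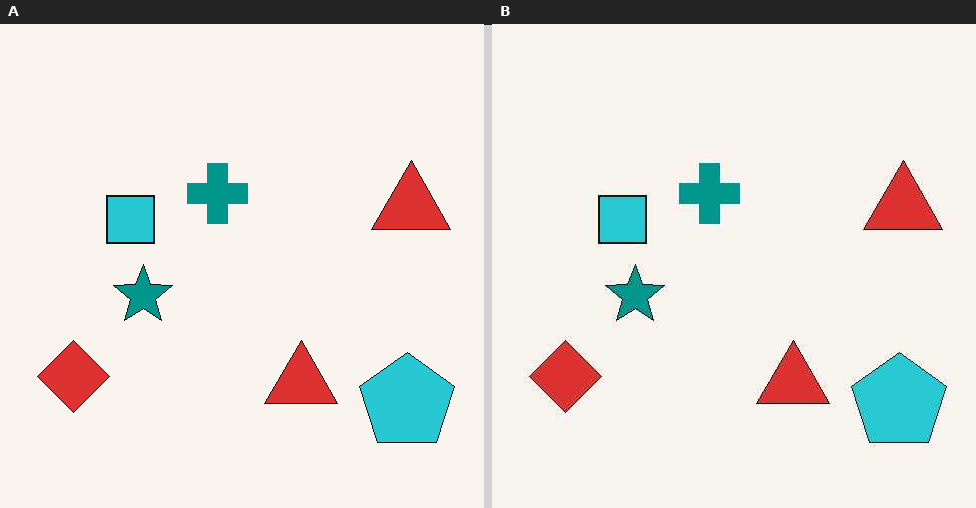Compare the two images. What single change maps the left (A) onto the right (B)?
JPEG-compressed with visible artifacts.

Blocky 8×8 compression artifacts appear around shape edges and the flat background shows ringing — characteristic JPEG degradation.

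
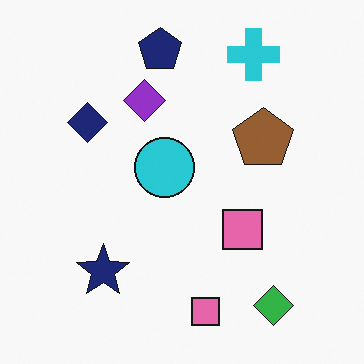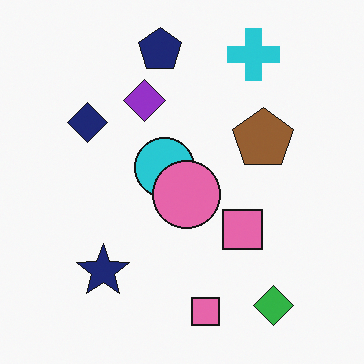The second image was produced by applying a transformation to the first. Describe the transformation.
The transformation is: overlaid with an additional pink circle.

A pink circle appears in the second image that is absent from the first.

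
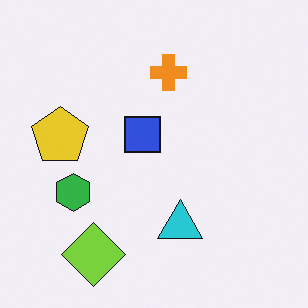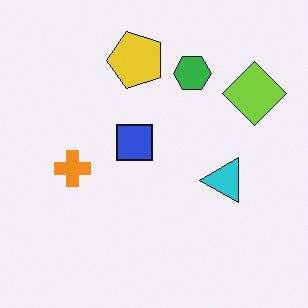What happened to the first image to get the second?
Transposed (reflected across the top-left ↔ bottom-right diagonal).

Shapes have swapped their row and column positions — what was in the top-right is now in the bottom-left — a diagonal reflection.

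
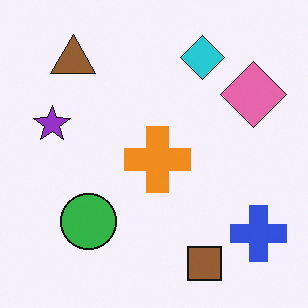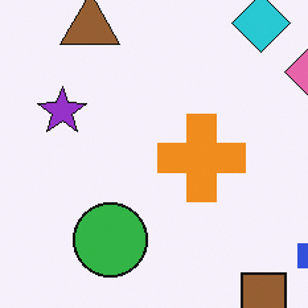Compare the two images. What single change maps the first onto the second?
The image was cropped to a modestly smaller region and rescaled.

The visible shapes are larger and the field of view is narrower; shapes near the original edges may be partly or wholly outside the frame — a crop-and-rescale.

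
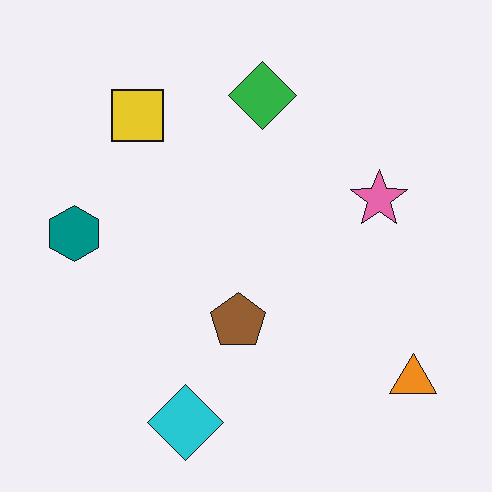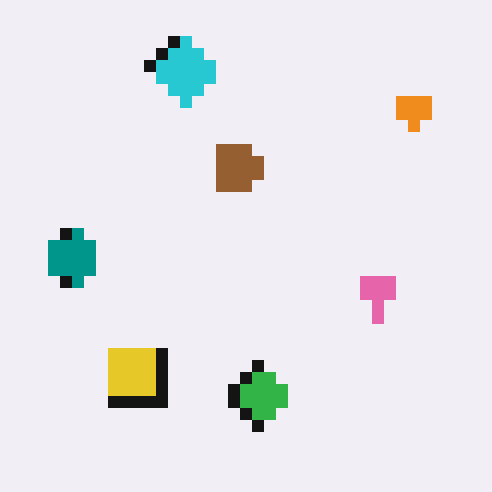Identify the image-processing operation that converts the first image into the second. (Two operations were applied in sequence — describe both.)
This is the original image flipped vertically (top ↔ bottom), then coarsely pixelated.

The cyan diamond is in the bottom of the first image and the top of the second — shapes on opposite sides of the horizontal midline have swapped in a mirror flip. Shapes are reduced to large square blocks; fine edges and outlines are lost — a downscale-then-upscale (mosaic) effect.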